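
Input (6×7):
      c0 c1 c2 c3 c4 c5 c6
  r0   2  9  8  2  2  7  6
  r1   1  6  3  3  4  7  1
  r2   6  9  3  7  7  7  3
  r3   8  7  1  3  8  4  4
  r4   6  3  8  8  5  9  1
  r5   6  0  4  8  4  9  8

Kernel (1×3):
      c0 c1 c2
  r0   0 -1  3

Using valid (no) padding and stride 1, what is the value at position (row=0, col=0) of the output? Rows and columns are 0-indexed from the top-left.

The receptive field on the input at this output position is [2 9 8]. Elementwise product with the kernel and sum: 9·-1 + 8·3.

15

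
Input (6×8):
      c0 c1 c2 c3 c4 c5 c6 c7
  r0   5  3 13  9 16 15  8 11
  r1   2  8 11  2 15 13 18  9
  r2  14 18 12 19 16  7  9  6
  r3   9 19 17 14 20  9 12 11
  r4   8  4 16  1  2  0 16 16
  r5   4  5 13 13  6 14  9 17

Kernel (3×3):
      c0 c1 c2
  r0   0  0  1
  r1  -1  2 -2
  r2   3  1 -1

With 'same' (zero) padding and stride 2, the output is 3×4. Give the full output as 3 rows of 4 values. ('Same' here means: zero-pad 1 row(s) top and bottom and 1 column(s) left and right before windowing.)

-2 38 1 27
-10 30 65 36
26 55 43 45

Output[0,0]: The receptive field on the zero-padded input at this output position is [0 0 0 / 0 5 3 / 0 2 8]. Elementwise product with the kernel and sum: 0·1 + 0·-1 + 5·2 + 3·-2 + 0·3 + 2·1 + 8·-1.
Output[0,1]: The receptive field on the zero-padded input at this output position is [0 0 0 / 3 13 9 / 8 11 2]. Elementwise product with the kernel and sum: 0·1 + 3·-1 + 13·2 + 9·-2 + 8·3 + 11·1 + 2·-1.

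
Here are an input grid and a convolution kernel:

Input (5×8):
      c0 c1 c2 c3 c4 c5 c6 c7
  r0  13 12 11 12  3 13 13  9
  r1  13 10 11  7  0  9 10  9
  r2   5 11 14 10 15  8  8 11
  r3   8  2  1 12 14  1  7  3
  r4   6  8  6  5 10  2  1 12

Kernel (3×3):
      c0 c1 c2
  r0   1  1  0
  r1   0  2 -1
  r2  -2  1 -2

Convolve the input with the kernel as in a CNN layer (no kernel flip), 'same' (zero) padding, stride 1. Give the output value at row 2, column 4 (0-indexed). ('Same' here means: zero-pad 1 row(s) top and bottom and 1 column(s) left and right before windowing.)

The receptive field on the zero-padded input at this output position is [7 0 9 / 10 15 8 / 12 14 1]. Elementwise product with the kernel and sum: 7·1 + 0·1 + 15·2 + 8·-1 + 12·-2 + 14·1 + 1·-2.

17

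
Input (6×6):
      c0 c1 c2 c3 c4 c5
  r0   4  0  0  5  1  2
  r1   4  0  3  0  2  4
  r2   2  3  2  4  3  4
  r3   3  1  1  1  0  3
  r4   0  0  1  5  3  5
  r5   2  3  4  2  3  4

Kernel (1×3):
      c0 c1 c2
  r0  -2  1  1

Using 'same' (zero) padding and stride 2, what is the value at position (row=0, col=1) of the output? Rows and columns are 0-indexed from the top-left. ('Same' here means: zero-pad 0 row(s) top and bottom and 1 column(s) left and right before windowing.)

The receptive field on the zero-padded input at this output position is [0 0 5]. Elementwise product with the kernel and sum: 0·-2 + 0·1 + 5·1.

5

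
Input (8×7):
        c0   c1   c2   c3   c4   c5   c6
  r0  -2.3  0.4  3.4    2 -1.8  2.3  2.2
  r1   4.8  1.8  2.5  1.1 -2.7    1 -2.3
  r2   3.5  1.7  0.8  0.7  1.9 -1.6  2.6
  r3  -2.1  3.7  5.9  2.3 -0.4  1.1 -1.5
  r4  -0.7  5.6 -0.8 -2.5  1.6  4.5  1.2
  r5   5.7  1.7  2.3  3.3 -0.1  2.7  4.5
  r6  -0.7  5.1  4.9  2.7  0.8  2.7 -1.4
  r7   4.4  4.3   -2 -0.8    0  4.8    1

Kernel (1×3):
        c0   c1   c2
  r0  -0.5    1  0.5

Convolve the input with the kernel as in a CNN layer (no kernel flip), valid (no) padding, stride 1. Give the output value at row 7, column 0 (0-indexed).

The receptive field on the input at this output position is [4.4 4.3 -2]. Elementwise product with the kernel and sum: 4.4·-0.5 + 4.3·1 + -2·0.5.

1.1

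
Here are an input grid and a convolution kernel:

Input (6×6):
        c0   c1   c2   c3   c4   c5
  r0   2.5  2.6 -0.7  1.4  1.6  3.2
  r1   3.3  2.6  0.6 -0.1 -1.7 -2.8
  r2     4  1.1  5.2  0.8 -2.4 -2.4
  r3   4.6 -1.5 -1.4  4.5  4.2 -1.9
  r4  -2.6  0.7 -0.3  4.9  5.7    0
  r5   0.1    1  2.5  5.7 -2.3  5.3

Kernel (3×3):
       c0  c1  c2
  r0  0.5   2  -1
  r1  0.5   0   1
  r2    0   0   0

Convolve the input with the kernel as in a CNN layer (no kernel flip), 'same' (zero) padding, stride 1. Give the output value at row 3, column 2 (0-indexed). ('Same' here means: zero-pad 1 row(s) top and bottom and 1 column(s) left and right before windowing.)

13.9

The receptive field on the zero-padded input at this output position is [1.1 5.2 0.8 / -1.5 -1.4 4.5 / 0.7 -0.3 4.9]. Elementwise product with the kernel and sum: 1.1·0.5 + 5.2·2 + 0.8·-1 + -1.5·0.5 + 4.5·1.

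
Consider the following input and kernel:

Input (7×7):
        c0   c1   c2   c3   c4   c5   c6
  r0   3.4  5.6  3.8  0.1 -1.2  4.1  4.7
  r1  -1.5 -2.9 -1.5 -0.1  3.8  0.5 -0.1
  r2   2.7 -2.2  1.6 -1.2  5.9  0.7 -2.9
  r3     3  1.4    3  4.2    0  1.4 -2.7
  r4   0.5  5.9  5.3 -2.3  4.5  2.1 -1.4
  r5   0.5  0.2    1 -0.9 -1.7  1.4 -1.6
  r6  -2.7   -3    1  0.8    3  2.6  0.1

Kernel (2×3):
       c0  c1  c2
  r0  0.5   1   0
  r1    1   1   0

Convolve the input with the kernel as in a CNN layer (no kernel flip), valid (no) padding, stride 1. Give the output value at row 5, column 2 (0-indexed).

1.4

The receptive field on the input at this output position is [1 -0.9 -1.7 / 1 0.8 3]. Elementwise product with the kernel and sum: 1·0.5 + -0.9·1 + 1·1 + 0.8·1.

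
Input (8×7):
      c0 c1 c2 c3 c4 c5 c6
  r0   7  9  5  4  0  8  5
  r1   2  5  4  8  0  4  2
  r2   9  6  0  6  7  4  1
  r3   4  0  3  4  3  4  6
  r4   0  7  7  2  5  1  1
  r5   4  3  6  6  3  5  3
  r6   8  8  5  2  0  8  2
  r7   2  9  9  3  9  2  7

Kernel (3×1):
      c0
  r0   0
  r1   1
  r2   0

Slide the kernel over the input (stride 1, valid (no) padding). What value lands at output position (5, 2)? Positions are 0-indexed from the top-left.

The receptive field on the input at this output position is [6 / 5 / 9]. Elementwise product with the kernel and sum: 5·1.

5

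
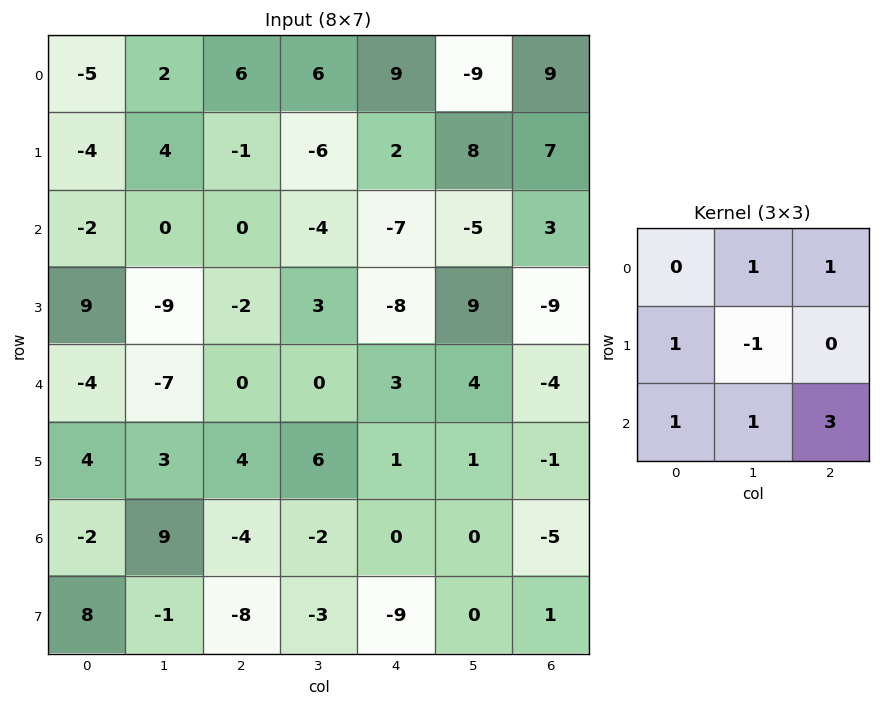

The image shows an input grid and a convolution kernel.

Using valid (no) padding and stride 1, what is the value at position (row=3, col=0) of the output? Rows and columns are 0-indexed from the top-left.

11

The receptive field on the input at this output position is [9 -9 -2 / -4 -7 0 / 4 3 4]. Elementwise product with the kernel and sum: -9·1 + -2·1 + -4·1 + -7·-1 + 4·1 + 3·1 + 4·3.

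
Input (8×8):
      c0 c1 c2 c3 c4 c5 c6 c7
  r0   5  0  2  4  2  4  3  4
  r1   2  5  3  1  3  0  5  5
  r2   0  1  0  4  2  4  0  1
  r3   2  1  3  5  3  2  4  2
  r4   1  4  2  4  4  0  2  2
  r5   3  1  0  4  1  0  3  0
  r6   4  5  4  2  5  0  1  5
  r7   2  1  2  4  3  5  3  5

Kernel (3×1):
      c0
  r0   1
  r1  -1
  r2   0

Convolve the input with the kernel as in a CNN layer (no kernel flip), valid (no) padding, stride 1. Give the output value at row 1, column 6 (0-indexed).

5

The receptive field on the input at this output position is [5 / 0 / 4]. Elementwise product with the kernel and sum: 5·1 + 0·-1.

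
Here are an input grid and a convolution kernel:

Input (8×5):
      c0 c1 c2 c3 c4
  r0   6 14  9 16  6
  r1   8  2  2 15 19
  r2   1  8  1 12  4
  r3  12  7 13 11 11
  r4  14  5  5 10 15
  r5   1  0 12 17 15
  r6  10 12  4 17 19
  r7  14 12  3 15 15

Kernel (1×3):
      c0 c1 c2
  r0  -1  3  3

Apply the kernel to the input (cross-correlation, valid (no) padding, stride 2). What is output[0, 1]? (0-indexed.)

The receptive field on the input at this output position is [9 16 6]. Elementwise product with the kernel and sum: 9·-1 + 16·3 + 6·3.

57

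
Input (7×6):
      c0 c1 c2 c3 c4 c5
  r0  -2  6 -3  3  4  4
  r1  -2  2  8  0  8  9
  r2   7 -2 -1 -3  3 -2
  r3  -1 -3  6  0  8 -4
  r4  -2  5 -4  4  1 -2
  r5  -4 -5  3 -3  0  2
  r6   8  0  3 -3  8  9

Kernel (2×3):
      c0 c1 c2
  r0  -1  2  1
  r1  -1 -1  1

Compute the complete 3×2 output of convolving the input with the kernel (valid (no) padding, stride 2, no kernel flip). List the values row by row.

Output[0,0]: The receptive field on the input at this output position is [-2 6 -3 / -2 2 8]. Elementwise product with the kernel and sum: -2·-1 + 6·2 + -3·1 + -2·-1 + 2·-1 + 8·1.

19 13
-2 0
20 13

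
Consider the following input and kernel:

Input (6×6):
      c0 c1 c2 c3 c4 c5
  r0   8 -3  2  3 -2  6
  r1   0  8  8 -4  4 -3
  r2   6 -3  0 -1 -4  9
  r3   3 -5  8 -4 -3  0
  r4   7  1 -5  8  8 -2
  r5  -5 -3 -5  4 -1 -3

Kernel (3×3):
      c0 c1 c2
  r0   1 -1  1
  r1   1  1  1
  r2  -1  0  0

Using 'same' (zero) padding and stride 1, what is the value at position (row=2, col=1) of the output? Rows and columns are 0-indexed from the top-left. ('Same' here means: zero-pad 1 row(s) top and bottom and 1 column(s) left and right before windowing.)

0

The receptive field on the zero-padded input at this output position is [0 8 8 / 6 -3 0 / 3 -5 8]. Elementwise product with the kernel and sum: 0·1 + 8·-1 + 8·1 + 6·1 + -3·1 + 0·1 + 3·-1.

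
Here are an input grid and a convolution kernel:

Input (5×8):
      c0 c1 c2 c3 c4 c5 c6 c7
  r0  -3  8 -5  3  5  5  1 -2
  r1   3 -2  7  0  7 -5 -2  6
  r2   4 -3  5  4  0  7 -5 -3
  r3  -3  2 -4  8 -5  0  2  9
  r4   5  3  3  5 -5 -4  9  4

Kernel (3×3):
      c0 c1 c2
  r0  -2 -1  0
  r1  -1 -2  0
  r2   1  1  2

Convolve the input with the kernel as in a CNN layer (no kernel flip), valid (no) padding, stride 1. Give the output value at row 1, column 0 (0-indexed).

-11

The receptive field on the input at this output position is [3 -2 7 / 4 -3 5 / -3 2 -4]. Elementwise product with the kernel and sum: 3·-2 + -2·-1 + 4·-1 + -3·-2 + -3·1 + 2·1 + -4·2.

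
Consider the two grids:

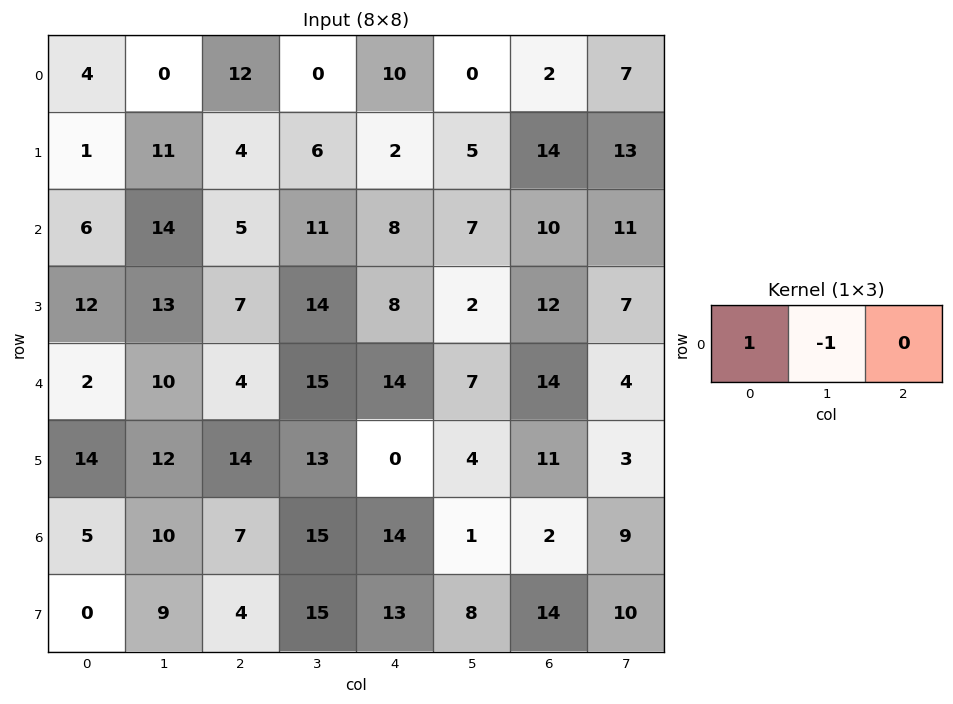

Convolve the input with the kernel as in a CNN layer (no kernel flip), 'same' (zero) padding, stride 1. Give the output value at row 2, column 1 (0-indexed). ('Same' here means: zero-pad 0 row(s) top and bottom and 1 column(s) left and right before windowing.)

-8

The receptive field on the zero-padded input at this output position is [6 14 5]. Elementwise product with the kernel and sum: 6·1 + 14·-1.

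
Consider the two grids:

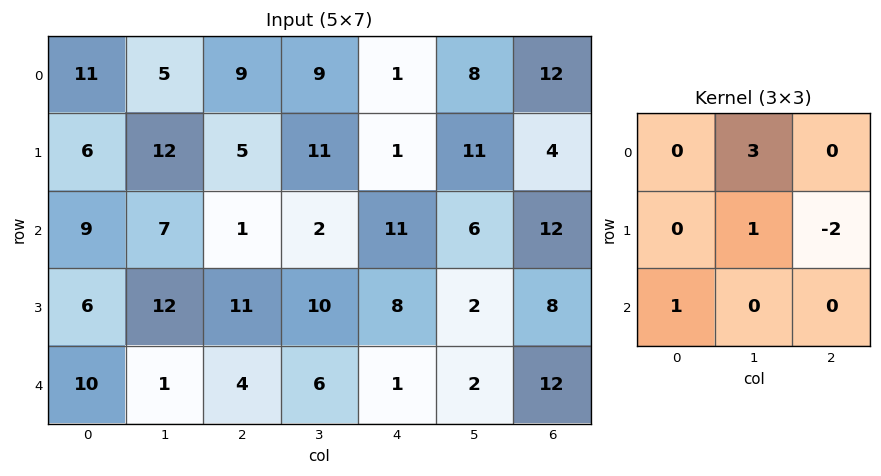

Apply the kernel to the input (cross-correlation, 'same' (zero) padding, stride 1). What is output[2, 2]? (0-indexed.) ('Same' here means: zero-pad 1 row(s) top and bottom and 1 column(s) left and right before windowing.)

24

The receptive field on the zero-padded input at this output position is [12 5 11 / 7 1 2 / 12 11 10]. Elementwise product with the kernel and sum: 5·3 + 1·1 + 2·-2 + 12·1.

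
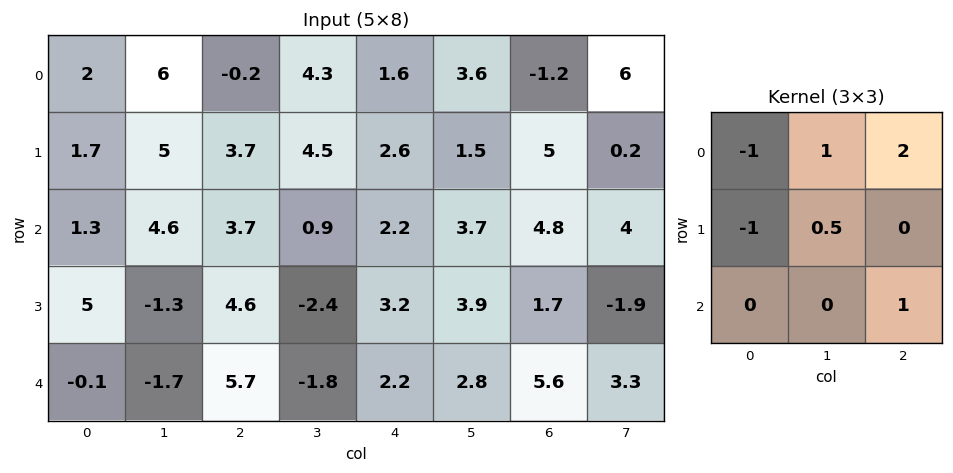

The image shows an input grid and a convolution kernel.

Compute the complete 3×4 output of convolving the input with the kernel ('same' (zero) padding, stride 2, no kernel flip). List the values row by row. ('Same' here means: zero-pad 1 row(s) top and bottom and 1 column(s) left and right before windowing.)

Output[0,0]: The receptive field on the zero-padded input at this output position is [0 0 0 / 0 2 6 / 0 1.7 5]. Elementwise product with the kernel and sum: 0·-1 + 0·1 + 0·2 + 0·-1 + 2·0.5 + 5·1.

6 -1.6 -2 -4
11.05 2.55 5.2 0.7
2.35 5.65 16.3 -6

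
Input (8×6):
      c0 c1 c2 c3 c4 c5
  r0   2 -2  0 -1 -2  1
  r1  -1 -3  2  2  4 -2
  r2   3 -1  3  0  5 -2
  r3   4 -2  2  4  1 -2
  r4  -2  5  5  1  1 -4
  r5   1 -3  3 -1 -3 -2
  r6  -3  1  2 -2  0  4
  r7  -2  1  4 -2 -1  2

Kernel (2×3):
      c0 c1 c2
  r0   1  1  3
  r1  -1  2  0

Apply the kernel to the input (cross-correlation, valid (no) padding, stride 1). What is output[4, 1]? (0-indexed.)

22

The receptive field on the input at this output position is [5 5 1 / -3 3 -1]. Elementwise product with the kernel and sum: 5·1 + 5·1 + 1·3 + -3·-1 + 3·2.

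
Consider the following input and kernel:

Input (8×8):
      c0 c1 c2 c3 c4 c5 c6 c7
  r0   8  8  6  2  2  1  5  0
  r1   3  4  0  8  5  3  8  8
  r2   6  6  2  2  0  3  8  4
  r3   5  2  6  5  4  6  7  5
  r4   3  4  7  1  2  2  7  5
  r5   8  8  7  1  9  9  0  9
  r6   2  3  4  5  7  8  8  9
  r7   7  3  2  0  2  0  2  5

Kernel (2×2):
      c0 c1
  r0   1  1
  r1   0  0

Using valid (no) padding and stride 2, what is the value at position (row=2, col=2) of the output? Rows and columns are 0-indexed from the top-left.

The receptive field on the input at this output position is [2 2 / 9 9]. Elementwise product with the kernel and sum: 2·1 + 2·1.

4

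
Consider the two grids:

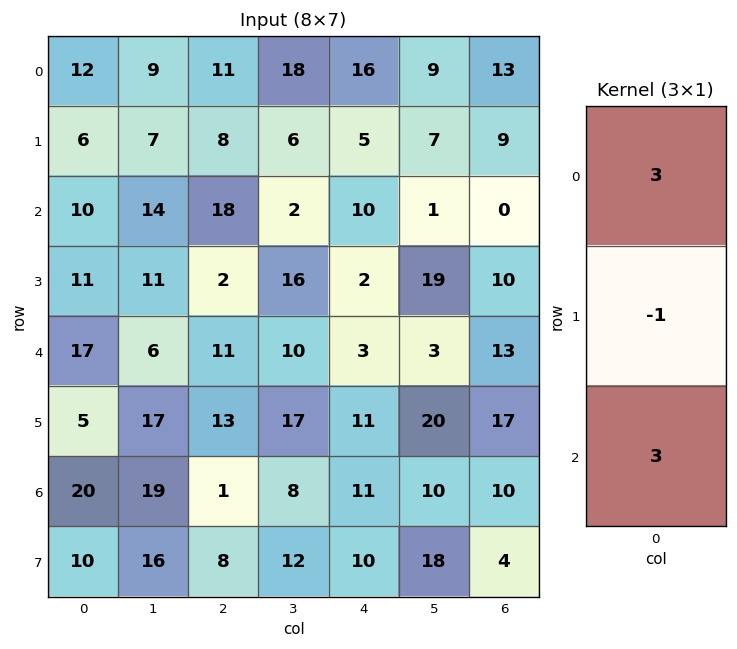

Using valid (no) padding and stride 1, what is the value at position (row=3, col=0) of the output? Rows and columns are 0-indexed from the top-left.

31

The receptive field on the input at this output position is [11 / 17 / 5]. Elementwise product with the kernel and sum: 11·3 + 17·-1 + 5·3.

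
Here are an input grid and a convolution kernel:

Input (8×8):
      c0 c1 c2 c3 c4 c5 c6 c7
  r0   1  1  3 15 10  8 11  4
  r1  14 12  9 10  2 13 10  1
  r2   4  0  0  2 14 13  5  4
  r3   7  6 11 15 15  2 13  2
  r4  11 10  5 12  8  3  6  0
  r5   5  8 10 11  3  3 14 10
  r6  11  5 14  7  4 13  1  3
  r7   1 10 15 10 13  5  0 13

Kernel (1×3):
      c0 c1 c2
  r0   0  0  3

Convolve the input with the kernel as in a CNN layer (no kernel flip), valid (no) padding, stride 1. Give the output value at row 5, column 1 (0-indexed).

The receptive field on the input at this output position is [8 10 11]. Elementwise product with the kernel and sum: 11·3.

33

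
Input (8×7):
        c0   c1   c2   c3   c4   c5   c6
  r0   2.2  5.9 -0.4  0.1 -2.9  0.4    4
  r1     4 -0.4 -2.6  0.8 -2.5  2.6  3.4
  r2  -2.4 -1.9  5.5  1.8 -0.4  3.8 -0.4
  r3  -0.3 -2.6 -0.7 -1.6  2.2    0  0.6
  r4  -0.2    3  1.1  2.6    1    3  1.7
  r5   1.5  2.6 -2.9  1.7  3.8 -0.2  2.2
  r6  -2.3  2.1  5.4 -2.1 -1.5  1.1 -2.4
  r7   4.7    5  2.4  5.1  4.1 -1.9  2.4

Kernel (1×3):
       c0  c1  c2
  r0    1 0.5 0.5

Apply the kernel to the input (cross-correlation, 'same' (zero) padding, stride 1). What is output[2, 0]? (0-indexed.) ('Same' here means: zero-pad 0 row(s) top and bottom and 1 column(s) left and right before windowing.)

The receptive field on the zero-padded input at this output position is [0 -2.4 -1.9]. Elementwise product with the kernel and sum: 0·1 + -2.4·0.5 + -1.9·0.5.

-2.15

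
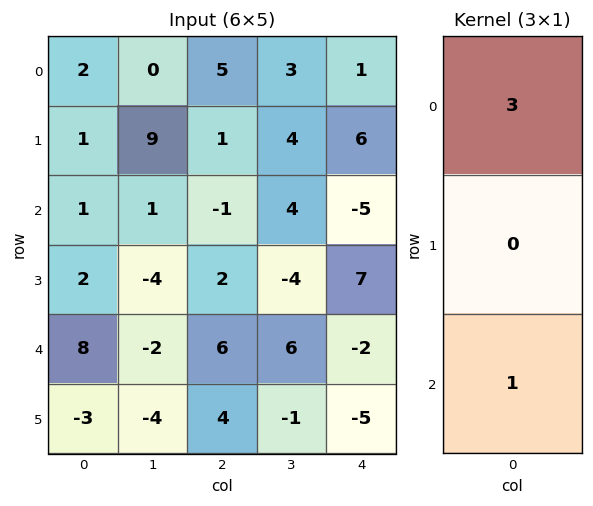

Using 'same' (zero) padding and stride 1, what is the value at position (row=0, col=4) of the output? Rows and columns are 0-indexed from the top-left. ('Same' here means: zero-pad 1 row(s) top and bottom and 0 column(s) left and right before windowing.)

6

The receptive field on the zero-padded input at this output position is [0 / 1 / 6]. Elementwise product with the kernel and sum: 0·3 + 6·1.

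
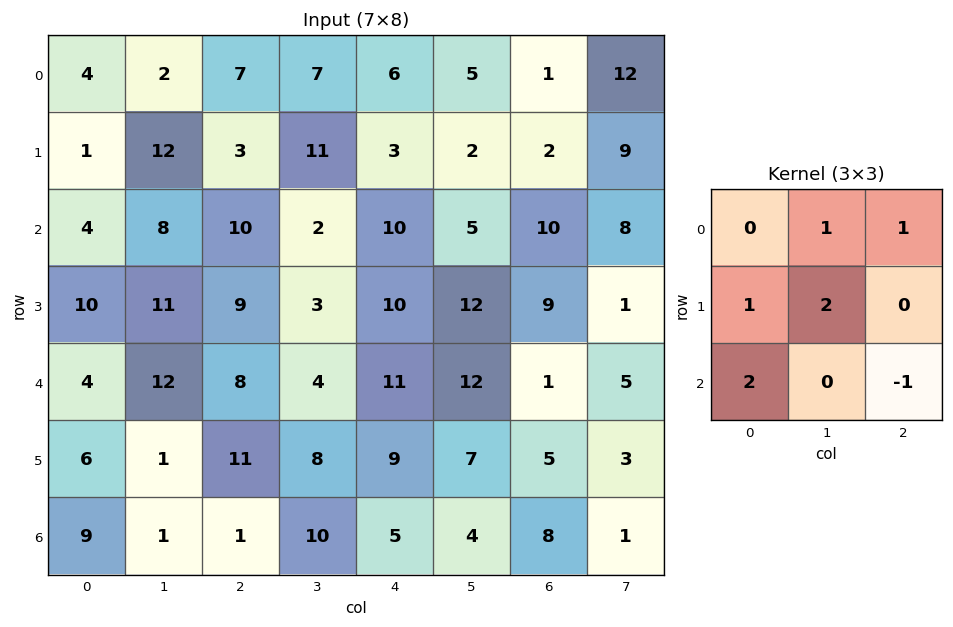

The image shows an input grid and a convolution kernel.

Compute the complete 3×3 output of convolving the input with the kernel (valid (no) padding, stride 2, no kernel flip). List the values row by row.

Output[0,0]: The receptive field on the input at this output position is [4 2 7 / 1 12 3 / 4 8 10]. Elementwise product with the kernel and sum: 2·1 + 7·1 + 1·1 + 12·2 + 4·2 + 10·-1.
Output[0,1]: The receptive field on the input at this output position is [7 7 6 / 3 11 3 / 10 2 10]. Elementwise product with the kernel and sum: 7·1 + 6·1 + 3·1 + 11·2 + 10·2 + 10·-1.

32 48 23
50 32 70
45 39 38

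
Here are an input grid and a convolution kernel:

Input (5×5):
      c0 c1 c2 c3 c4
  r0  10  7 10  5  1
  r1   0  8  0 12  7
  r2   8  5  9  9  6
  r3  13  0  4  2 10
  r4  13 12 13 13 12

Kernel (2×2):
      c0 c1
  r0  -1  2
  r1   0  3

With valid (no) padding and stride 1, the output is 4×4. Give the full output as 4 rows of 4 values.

28 13 36 18
31 19 51 20
2 25 15 33
23 47 39 54

Output[0,0]: The receptive field on the input at this output position is [10 7 / 0 8]. Elementwise product with the kernel and sum: 10·-1 + 7·2 + 8·3.
Output[0,1]: The receptive field on the input at this output position is [7 10 / 8 0]. Elementwise product with the kernel and sum: 7·-1 + 10·2 + 0·3.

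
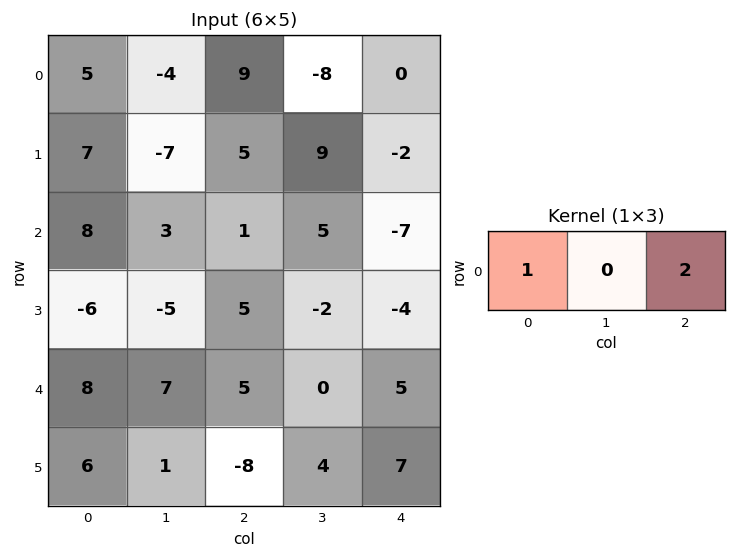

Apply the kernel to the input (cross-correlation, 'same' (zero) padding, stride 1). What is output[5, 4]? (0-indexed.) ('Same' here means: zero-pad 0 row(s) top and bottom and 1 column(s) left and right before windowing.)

The receptive field on the zero-padded input at this output position is [4 7 0]. Elementwise product with the kernel and sum: 4·1 + 0·2.

4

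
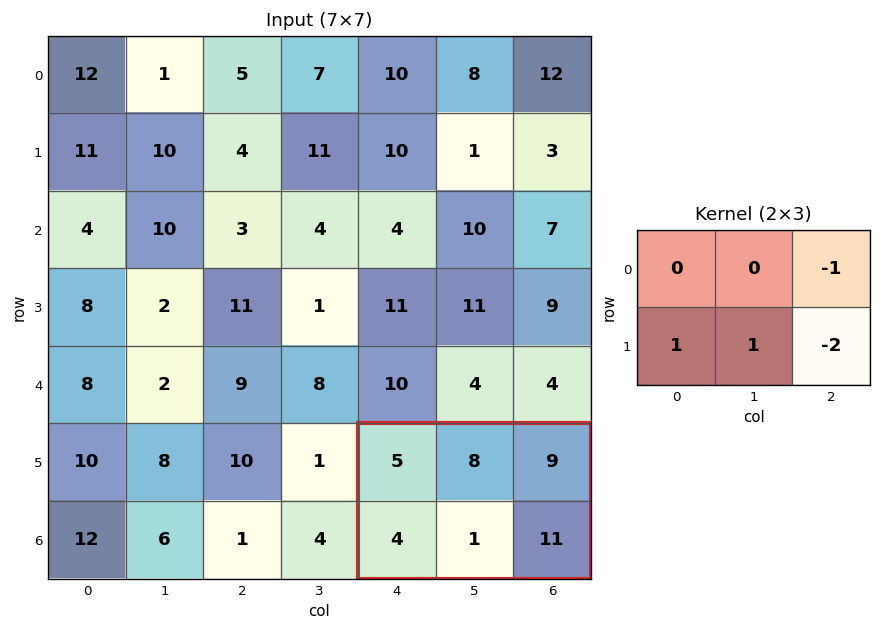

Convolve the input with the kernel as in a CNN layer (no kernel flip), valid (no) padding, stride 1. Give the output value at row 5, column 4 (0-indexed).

-26

The receptive field on the input at this output position is [5 8 9 / 4 1 11]. Elementwise product with the kernel and sum: 9·-1 + 4·1 + 1·1 + 11·-2.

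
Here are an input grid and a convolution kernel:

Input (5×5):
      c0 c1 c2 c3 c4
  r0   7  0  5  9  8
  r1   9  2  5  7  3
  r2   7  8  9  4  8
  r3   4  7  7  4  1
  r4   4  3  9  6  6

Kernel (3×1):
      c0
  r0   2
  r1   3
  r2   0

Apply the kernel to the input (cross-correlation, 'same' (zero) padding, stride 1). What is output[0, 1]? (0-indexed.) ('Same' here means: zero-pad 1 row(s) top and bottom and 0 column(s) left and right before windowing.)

0

The receptive field on the zero-padded input at this output position is [0 / 0 / 2]. Elementwise product with the kernel and sum: 0·2 + 0·3.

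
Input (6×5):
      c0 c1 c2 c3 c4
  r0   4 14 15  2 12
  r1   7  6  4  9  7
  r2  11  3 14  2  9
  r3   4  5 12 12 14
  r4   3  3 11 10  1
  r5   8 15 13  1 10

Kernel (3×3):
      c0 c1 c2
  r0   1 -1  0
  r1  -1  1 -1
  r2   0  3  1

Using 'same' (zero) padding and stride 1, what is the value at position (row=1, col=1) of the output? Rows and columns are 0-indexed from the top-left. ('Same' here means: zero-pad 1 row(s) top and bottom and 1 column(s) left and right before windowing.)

8

The receptive field on the zero-padded input at this output position is [4 14 15 / 7 6 4 / 11 3 14]. Elementwise product with the kernel and sum: 4·1 + 14·-1 + 7·-1 + 6·1 + 4·-1 + 3·3 + 14·1.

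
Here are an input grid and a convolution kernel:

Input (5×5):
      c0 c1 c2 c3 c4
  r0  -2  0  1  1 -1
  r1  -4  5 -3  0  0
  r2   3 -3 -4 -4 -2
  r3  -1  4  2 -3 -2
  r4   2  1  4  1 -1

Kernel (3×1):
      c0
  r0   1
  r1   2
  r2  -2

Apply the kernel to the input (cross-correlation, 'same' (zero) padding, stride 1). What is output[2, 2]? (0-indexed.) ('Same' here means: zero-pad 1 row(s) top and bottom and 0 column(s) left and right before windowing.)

The receptive field on the zero-padded input at this output position is [-3 / -4 / 2]. Elementwise product with the kernel and sum: -3·1 + -4·2 + 2·-2.

-15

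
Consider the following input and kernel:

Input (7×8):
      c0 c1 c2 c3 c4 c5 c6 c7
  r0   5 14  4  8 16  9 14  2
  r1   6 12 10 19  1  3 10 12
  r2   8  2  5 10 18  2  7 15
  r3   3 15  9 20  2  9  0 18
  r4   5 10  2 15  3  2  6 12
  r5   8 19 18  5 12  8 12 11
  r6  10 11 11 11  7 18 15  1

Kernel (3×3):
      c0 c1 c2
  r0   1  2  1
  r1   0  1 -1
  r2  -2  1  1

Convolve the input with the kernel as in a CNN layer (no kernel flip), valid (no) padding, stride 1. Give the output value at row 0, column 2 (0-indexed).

The receptive field on the input at this output position is [4 8 16 / 10 19 1 / 5 10 18]. Elementwise product with the kernel and sum: 4·1 + 8·2 + 16·1 + 19·1 + 1·-1 + 5·-2 + 10·1 + 18·1.

72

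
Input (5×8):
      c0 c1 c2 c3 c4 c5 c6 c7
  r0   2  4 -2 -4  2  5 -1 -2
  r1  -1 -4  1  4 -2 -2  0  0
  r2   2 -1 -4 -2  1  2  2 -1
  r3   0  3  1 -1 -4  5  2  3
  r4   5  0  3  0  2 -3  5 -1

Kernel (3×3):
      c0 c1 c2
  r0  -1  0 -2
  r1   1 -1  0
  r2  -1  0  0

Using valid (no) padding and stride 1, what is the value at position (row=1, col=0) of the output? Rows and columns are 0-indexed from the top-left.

The receptive field on the input at this output position is [-1 -4 1 / 2 -1 -4 / 0 3 1]. Elementwise product with the kernel and sum: -1·-1 + 1·-2 + 2·1 + -1·-1 + 0·-1.

2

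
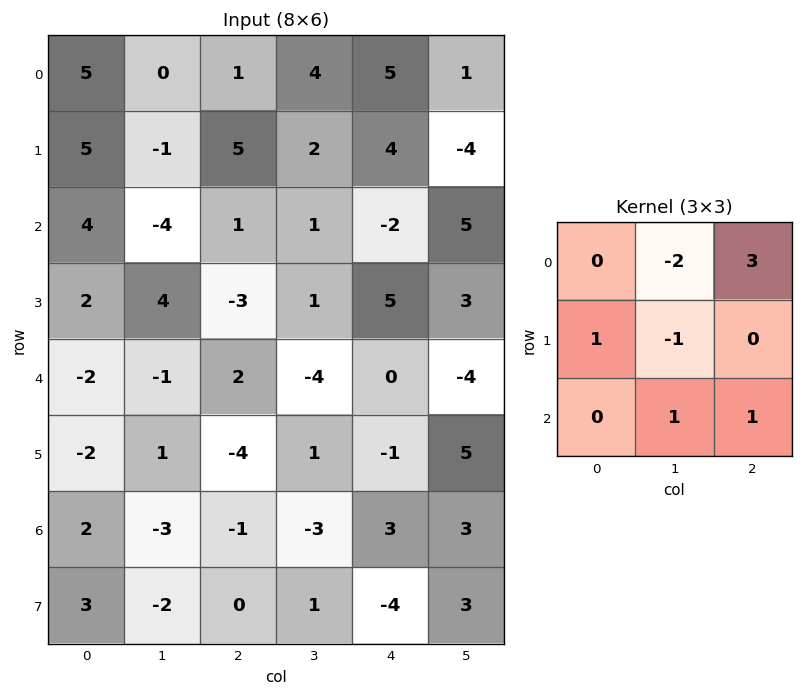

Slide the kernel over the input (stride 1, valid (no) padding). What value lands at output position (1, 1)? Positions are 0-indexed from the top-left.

-11

The receptive field on the input at this output position is [-1 5 2 / -4 1 1 / 4 -3 1]. Elementwise product with the kernel and sum: 5·-2 + 2·3 + -4·1 + 1·-1 + -3·1 + 1·1.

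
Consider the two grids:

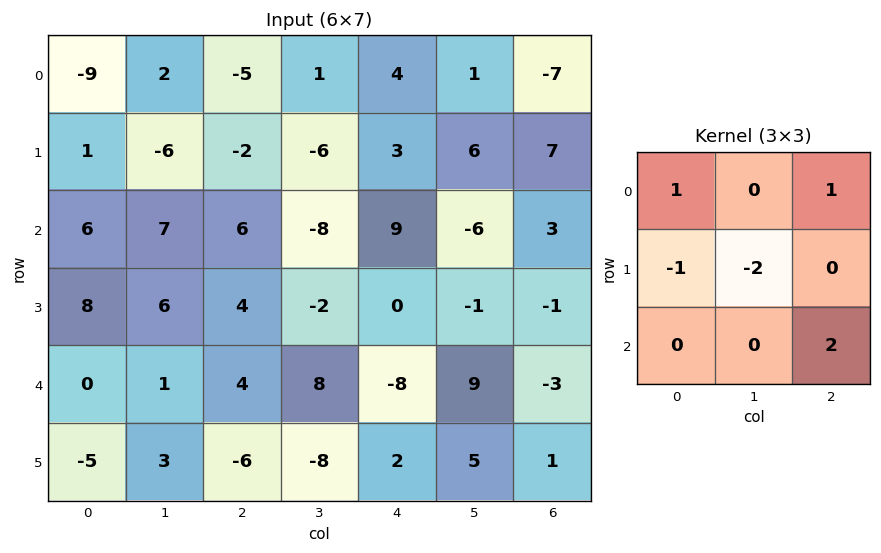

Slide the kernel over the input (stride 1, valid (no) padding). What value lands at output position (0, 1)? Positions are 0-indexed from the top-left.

The receptive field on the input at this output position is [2 -5 1 / -6 -2 -6 / 7 6 -8]. Elementwise product with the kernel and sum: 2·1 + 1·1 + -6·-1 + -2·-2 + -8·2.

-3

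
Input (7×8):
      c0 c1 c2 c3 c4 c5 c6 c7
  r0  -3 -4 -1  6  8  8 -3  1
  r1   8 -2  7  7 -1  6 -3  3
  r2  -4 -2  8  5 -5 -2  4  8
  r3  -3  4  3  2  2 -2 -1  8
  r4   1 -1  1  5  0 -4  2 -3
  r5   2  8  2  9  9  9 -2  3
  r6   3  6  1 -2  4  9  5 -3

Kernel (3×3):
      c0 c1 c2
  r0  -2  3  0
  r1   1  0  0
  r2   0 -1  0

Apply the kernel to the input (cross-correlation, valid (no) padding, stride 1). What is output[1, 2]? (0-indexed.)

The receptive field on the input at this output position is [7 7 -1 / 8 5 -5 / 3 2 2]. Elementwise product with the kernel and sum: 7·-2 + 7·3 + 8·1 + 2·-1.

13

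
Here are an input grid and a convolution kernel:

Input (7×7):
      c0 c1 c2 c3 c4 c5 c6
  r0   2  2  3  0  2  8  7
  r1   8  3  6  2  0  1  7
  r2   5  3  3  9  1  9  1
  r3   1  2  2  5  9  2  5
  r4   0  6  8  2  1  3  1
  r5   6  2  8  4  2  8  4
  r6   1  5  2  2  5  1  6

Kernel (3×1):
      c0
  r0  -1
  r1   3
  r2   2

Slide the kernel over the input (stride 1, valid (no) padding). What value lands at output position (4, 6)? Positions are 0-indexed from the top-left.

23

The receptive field on the input at this output position is [1 / 4 / 6]. Elementwise product with the kernel and sum: 1·-1 + 4·3 + 6·2.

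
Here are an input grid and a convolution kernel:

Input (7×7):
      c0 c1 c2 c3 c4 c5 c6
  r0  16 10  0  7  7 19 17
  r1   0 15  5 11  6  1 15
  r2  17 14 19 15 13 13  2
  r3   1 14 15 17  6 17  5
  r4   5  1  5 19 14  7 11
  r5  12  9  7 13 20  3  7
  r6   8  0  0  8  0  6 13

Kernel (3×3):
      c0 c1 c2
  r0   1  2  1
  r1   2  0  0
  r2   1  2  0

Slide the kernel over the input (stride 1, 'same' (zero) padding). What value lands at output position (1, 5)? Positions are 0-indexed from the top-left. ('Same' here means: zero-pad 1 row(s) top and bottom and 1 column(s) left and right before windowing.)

The receptive field on the zero-padded input at this output position is [7 19 17 / 6 1 15 / 13 13 2]. Elementwise product with the kernel and sum: 7·1 + 19·2 + 17·1 + 6·2 + 13·1 + 13·2.

113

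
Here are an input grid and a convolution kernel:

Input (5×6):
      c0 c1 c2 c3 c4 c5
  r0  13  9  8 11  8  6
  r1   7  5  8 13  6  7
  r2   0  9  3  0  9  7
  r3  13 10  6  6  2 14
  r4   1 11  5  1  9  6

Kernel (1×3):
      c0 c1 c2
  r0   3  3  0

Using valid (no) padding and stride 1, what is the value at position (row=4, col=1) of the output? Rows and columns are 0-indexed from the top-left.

48

The receptive field on the input at this output position is [11 5 1]. Elementwise product with the kernel and sum: 11·3 + 5·3.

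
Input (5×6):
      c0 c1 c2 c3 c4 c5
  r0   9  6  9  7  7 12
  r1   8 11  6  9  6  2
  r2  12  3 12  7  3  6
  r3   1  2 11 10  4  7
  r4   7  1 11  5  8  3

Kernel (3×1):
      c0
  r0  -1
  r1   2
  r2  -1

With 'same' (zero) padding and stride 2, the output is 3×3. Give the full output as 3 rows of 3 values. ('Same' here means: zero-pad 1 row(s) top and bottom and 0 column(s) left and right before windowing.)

10 12 8
15 7 -4
13 11 12

Output[0,0]: The receptive field on the zero-padded input at this output position is [0 / 9 / 8]. Elementwise product with the kernel and sum: 0·-1 + 9·2 + 8·-1.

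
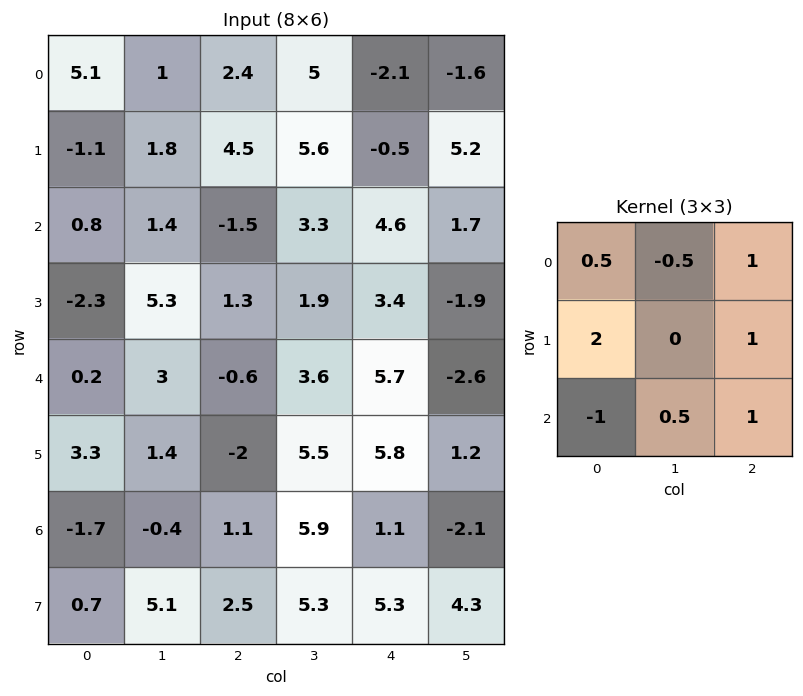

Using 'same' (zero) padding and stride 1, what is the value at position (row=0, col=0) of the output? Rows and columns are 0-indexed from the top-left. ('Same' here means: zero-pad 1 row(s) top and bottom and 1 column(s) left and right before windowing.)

The receptive field on the zero-padded input at this output position is [0 0 0 / 0 5.1 1 / 0 -1.1 1.8]. Elementwise product with the kernel and sum: 0·0.5 + 0·-0.5 + 0·1 + 0·2 + 1·1 + 0·-1 + -1.1·0.5 + 1.8·1.

2.25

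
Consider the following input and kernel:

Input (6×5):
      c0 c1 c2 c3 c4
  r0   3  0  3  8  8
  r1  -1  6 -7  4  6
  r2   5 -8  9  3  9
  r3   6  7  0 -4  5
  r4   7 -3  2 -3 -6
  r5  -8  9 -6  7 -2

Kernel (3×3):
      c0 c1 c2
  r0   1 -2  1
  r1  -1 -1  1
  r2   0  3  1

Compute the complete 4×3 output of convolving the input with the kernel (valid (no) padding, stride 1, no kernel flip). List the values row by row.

-21 37 22
13 22 -19
10 -31 6
11 -10 27

Output[0,0]: The receptive field on the input at this output position is [3 0 3 / -1 6 -7 / 5 -8 9]. Elementwise product with the kernel and sum: 3·1 + 0·-2 + 3·1 + -1·-1 + 6·-1 + -7·1 + -8·3 + 9·1.
Output[0,1]: The receptive field on the input at this output position is [0 3 8 / 6 -7 4 / -8 9 3]. Elementwise product with the kernel and sum: 0·1 + 3·-2 + 8·1 + 6·-1 + -7·-1 + 4·1 + 9·3 + 3·1.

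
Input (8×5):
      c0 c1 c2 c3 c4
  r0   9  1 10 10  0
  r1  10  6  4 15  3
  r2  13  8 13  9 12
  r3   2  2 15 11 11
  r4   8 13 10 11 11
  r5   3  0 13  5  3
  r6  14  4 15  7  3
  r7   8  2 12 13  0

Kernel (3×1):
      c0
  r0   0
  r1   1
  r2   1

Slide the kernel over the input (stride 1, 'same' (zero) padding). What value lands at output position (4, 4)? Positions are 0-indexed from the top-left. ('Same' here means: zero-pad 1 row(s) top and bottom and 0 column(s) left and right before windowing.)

14

The receptive field on the zero-padded input at this output position is [11 / 11 / 3]. Elementwise product with the kernel and sum: 11·1 + 3·1.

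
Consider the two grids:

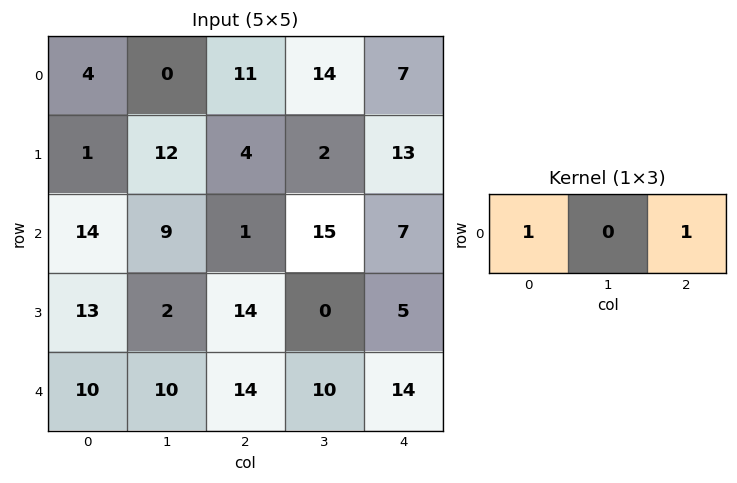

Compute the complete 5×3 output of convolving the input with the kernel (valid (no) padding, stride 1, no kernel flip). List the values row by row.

15 14 18
5 14 17
15 24 8
27 2 19
24 20 28

Output[0,0]: The receptive field on the input at this output position is [4 0 11]. Elementwise product with the kernel and sum: 4·1 + 11·1.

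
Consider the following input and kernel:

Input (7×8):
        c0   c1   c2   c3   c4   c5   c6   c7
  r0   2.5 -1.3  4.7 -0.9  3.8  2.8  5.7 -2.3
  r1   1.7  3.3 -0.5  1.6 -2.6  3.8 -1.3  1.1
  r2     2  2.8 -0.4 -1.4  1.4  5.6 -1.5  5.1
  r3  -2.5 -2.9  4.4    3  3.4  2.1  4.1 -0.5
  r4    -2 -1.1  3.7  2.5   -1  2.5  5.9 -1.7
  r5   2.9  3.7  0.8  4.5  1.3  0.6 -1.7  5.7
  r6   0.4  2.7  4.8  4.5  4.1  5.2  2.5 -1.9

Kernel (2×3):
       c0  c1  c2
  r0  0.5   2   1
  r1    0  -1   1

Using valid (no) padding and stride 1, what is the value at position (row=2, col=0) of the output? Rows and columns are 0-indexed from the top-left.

13.5

The receptive field on the input at this output position is [2 2.8 -0.4 / -2.5 -2.9 4.4]. Elementwise product with the kernel and sum: 2·0.5 + 2.8·2 + -0.4·1 + -2.9·-1 + 4.4·1.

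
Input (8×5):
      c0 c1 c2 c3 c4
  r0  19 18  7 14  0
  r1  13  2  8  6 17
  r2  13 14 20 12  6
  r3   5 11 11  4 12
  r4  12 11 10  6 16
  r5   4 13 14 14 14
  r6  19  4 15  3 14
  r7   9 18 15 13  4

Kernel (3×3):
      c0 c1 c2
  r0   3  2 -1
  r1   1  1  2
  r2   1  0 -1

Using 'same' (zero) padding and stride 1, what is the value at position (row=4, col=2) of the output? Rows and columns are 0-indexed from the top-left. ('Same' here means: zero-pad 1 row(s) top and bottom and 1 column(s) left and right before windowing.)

83

The receptive field on the zero-padded input at this output position is [11 11 4 / 11 10 6 / 13 14 14]. Elementwise product with the kernel and sum: 11·3 + 11·2 + 4·-1 + 11·1 + 10·1 + 6·2 + 13·1 + 14·-1.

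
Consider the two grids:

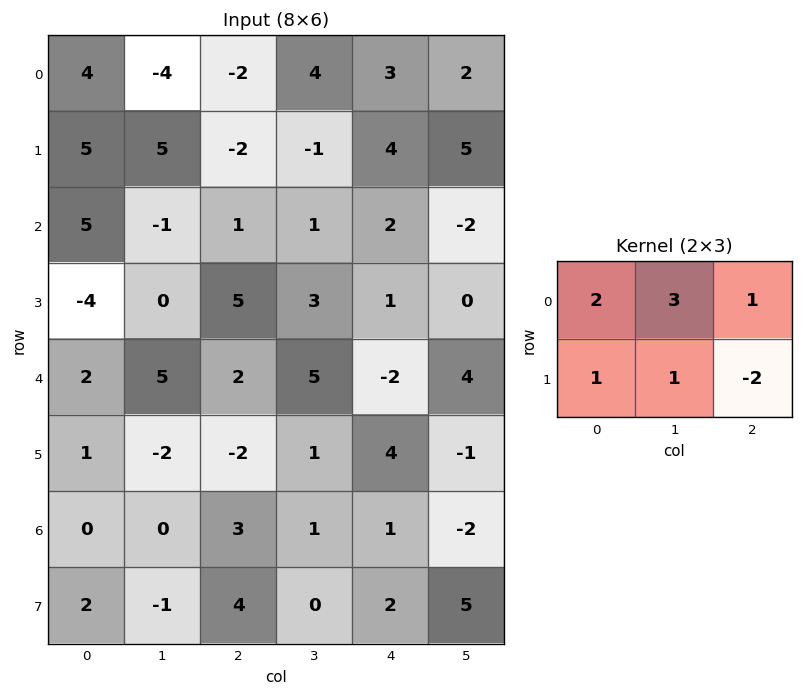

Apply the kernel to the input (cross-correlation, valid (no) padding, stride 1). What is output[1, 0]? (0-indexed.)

25

The receptive field on the input at this output position is [5 5 -2 / 5 -1 1]. Elementwise product with the kernel and sum: 5·2 + 5·3 + -2·1 + 5·1 + -1·1 + 1·-2.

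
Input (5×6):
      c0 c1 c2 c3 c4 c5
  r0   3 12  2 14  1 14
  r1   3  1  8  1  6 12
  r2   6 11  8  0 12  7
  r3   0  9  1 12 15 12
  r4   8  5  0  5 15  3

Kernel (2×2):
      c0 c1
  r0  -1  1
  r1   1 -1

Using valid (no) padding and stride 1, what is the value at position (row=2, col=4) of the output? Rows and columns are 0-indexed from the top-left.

The receptive field on the input at this output position is [12 7 / 15 12]. Elementwise product with the kernel and sum: 12·-1 + 7·1 + 15·1 + 12·-1.

-2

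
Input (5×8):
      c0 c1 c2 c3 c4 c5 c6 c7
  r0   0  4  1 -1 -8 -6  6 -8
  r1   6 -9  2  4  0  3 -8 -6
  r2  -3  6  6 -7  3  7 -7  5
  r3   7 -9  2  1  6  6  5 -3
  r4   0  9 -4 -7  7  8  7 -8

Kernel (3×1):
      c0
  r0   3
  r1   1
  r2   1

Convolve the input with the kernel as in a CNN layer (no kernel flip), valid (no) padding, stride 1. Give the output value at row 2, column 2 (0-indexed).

16

The receptive field on the input at this output position is [6 / 2 / -4]. Elementwise product with the kernel and sum: 6·3 + 2·1 + -4·1.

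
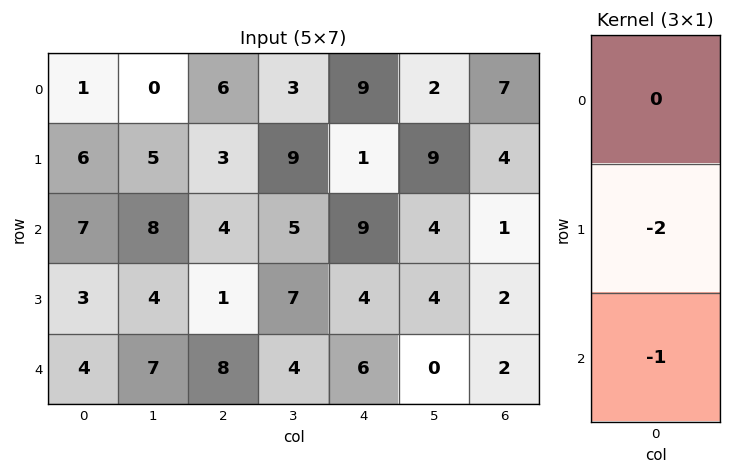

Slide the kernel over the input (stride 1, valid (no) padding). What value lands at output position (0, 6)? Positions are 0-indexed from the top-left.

-9

The receptive field on the input at this output position is [7 / 4 / 1]. Elementwise product with the kernel and sum: 4·-2 + 1·-1.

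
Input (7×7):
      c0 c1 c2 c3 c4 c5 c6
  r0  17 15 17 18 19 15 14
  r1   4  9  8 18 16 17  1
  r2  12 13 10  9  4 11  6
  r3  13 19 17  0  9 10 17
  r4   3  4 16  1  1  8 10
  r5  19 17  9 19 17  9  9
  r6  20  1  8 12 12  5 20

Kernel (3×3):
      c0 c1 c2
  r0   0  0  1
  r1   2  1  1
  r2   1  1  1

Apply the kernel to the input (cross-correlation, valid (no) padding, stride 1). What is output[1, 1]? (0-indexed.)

The receptive field on the input at this output position is [9 8 18 / 13 10 9 / 19 17 0]. Elementwise product with the kernel and sum: 18·1 + 13·2 + 10·1 + 9·1 + 19·1 + 17·1 + 0·1.

99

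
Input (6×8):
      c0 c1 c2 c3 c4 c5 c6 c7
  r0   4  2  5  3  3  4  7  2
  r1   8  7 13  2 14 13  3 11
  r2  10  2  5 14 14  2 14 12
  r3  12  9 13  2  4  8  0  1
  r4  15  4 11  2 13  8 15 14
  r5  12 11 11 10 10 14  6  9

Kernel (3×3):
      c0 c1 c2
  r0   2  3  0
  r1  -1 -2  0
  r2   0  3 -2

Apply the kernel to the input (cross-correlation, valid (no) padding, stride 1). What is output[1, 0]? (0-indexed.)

24

The receptive field on the input at this output position is [8 7 13 / 10 2 5 / 12 9 13]. Elementwise product with the kernel and sum: 8·2 + 7·3 + 10·-1 + 2·-2 + 9·3 + 13·-2.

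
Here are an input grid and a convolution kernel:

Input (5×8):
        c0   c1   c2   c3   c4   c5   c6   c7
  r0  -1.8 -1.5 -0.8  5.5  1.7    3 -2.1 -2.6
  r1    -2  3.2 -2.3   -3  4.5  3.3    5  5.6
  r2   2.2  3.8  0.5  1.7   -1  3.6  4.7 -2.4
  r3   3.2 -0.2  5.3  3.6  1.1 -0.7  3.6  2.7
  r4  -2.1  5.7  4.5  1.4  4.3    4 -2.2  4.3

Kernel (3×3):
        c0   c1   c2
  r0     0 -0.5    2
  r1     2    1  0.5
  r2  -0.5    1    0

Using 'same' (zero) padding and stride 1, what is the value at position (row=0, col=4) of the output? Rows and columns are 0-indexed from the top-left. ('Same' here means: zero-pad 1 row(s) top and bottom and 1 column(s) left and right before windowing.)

20.2

The receptive field on the zero-padded input at this output position is [0 0 0 / 5.5 1.7 3 / -3 4.5 3.3]. Elementwise product with the kernel and sum: 0·-0.5 + 0·2 + 5.5·2 + 1.7·1 + 3·0.5 + -3·-0.5 + 4.5·1.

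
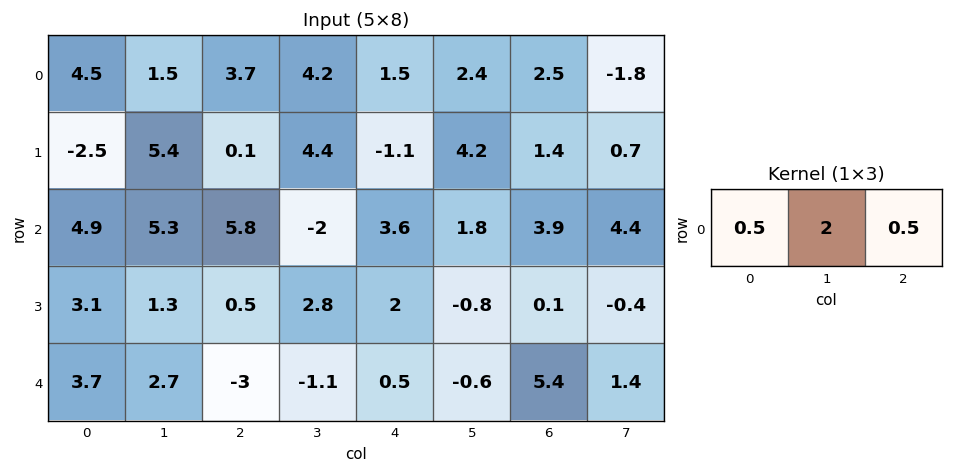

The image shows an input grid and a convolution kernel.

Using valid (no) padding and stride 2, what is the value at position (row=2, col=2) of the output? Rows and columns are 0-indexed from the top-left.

1.75

The receptive field on the input at this output position is [0.5 -0.6 5.4]. Elementwise product with the kernel and sum: 0.5·0.5 + -0.6·2 + 5.4·0.5.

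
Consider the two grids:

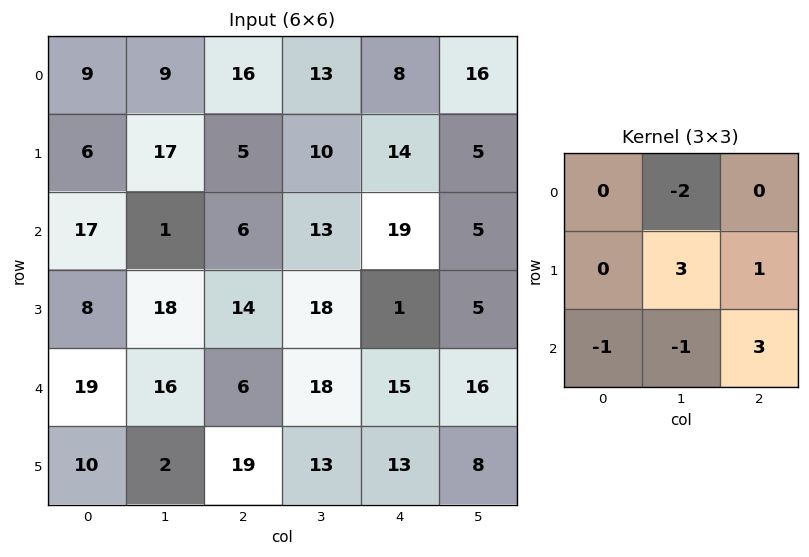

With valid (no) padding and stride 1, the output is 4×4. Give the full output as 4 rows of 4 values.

38 25 56 14
-9 43 9 30
49 80 50 -15
63 26 40 57

Output[0,0]: The receptive field on the input at this output position is [9 9 16 / 6 17 5 / 17 1 6]. Elementwise product with the kernel and sum: 9·-2 + 17·3 + 5·1 + 17·-1 + 1·-1 + 6·3.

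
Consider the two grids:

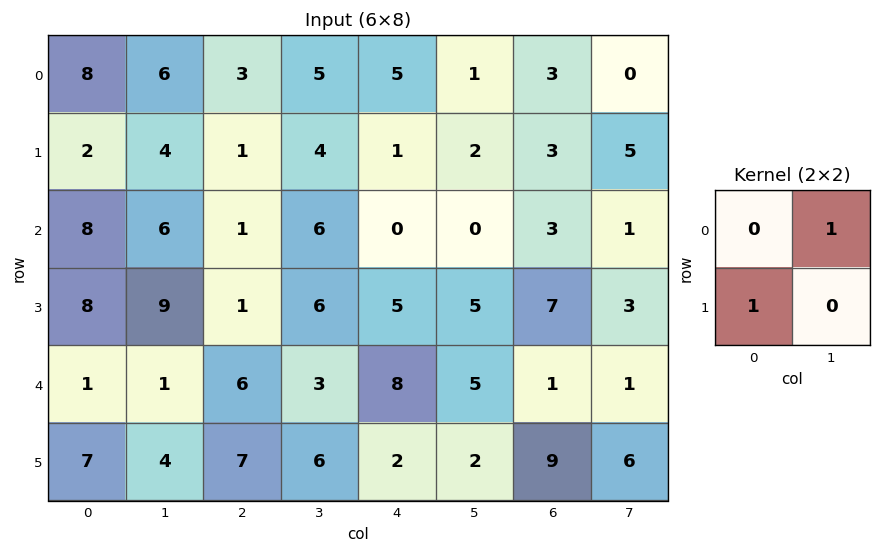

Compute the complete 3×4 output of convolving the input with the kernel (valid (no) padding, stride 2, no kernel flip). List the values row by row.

Output[0,0]: The receptive field on the input at this output position is [8 6 / 2 4]. Elementwise product with the kernel and sum: 6·1 + 2·1.
Output[0,1]: The receptive field on the input at this output position is [3 5 / 1 4]. Elementwise product with the kernel and sum: 5·1 + 1·1.

8 6 2 3
14 7 5 8
8 10 7 10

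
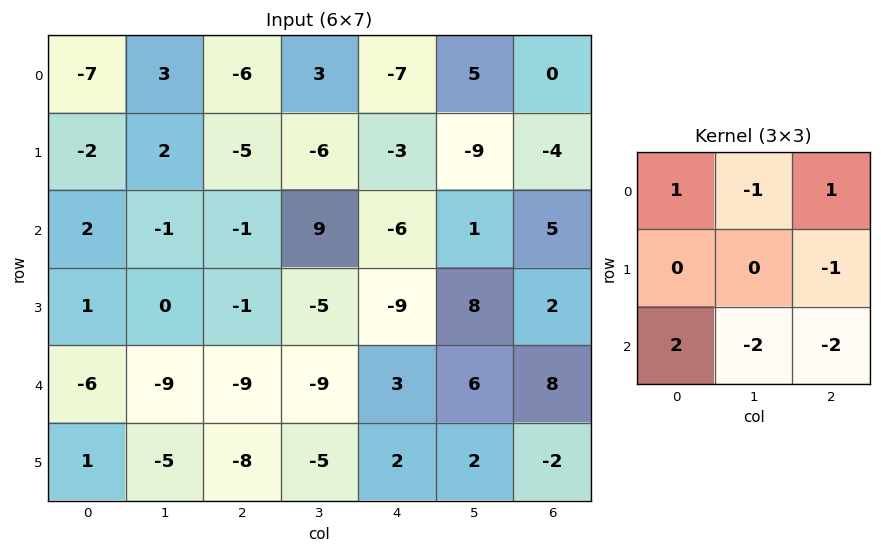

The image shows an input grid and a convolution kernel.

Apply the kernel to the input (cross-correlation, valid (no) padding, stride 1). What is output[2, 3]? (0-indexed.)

-28

The receptive field on the input at this output position is [9 -6 1 / -5 -9 8 / -9 3 6]. Elementwise product with the kernel and sum: 9·1 + -6·-1 + 1·1 + 8·-1 + -9·2 + 3·-2 + 6·-2.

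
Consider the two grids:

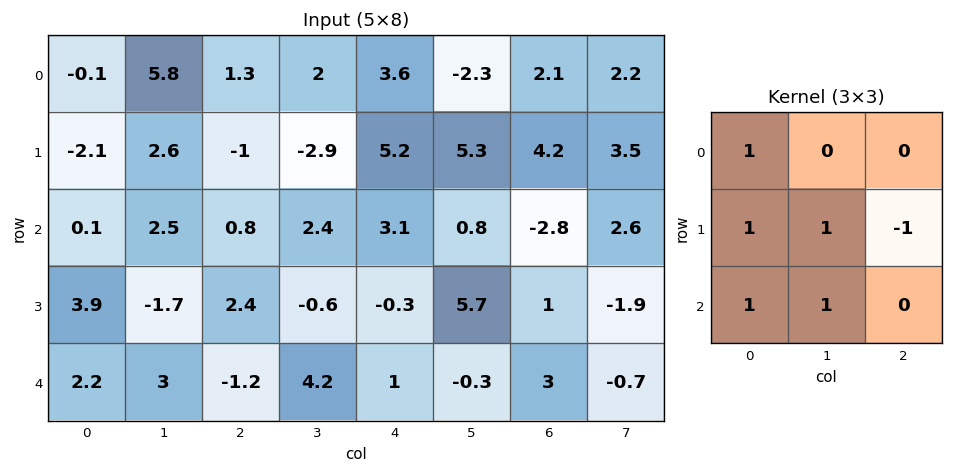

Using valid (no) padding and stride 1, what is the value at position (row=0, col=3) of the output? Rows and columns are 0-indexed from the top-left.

4.5

The receptive field on the input at this output position is [2 3.6 -2.3 / -2.9 5.2 5.3 / 2.4 3.1 0.8]. Elementwise product with the kernel and sum: 2·1 + -2.9·1 + 5.2·1 + 5.3·-1 + 2.4·1 + 3.1·1.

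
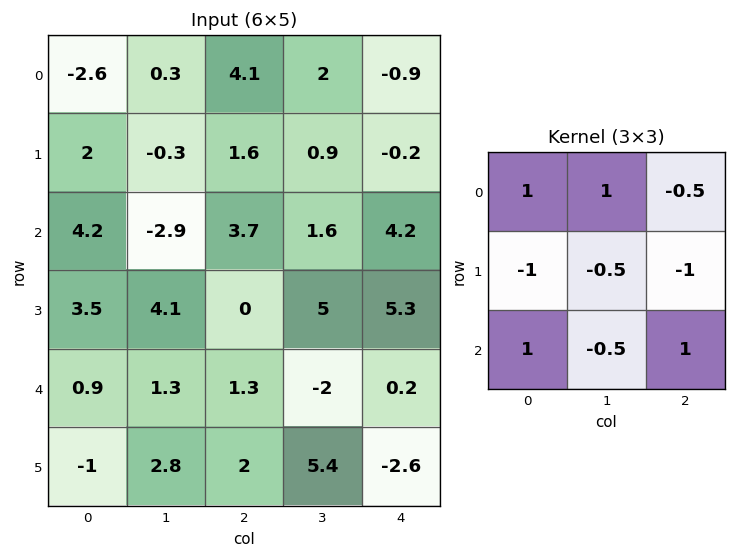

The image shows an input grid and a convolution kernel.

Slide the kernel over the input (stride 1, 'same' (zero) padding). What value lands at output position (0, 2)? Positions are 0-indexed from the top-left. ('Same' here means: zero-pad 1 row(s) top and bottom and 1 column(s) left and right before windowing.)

-4.55

The receptive field on the zero-padded input at this output position is [0 0 0 / 0.3 4.1 2 / -0.3 1.6 0.9]. Elementwise product with the kernel and sum: 0·1 + 0·1 + 0·-0.5 + 0.3·-1 + 4.1·-0.5 + 2·-1 + -0.3·1 + 1.6·-0.5 + 0.9·1.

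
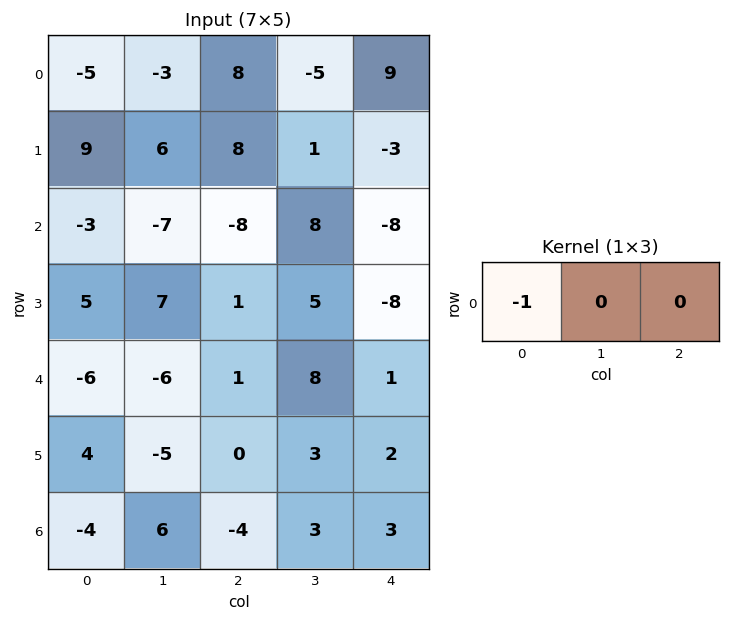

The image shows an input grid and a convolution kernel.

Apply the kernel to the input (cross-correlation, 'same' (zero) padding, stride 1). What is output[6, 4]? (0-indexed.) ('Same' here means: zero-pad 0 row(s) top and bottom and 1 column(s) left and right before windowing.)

The receptive field on the zero-padded input at this output position is [3 3 0]. Elementwise product with the kernel and sum: 3·-1.

-3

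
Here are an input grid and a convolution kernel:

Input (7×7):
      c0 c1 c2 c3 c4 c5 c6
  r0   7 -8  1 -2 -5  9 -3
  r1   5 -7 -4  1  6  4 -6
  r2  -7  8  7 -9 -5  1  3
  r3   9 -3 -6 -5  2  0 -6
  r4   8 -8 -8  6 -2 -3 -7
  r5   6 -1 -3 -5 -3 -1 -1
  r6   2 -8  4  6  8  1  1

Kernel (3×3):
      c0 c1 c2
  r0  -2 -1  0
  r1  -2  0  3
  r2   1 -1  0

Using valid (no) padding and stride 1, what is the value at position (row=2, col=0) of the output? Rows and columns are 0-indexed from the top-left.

The receptive field on the input at this output position is [-7 8 7 / 9 -3 -6 / 8 -8 -8]. Elementwise product with the kernel and sum: -7·-2 + 8·-1 + 9·-2 + -6·3 + 8·1 + -8·-1.

-14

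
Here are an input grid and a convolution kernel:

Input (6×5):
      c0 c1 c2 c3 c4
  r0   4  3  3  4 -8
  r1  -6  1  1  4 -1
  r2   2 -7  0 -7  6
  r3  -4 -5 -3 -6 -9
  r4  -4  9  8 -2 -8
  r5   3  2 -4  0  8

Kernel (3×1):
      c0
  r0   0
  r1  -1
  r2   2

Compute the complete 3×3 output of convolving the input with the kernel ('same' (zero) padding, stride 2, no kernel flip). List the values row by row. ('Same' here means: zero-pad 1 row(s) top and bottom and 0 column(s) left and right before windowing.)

-16 -1 6
-10 -6 -24
10 -16 24

Output[0,0]: The receptive field on the zero-padded input at this output position is [0 / 4 / -6]. Elementwise product with the kernel and sum: 4·-1 + -6·2.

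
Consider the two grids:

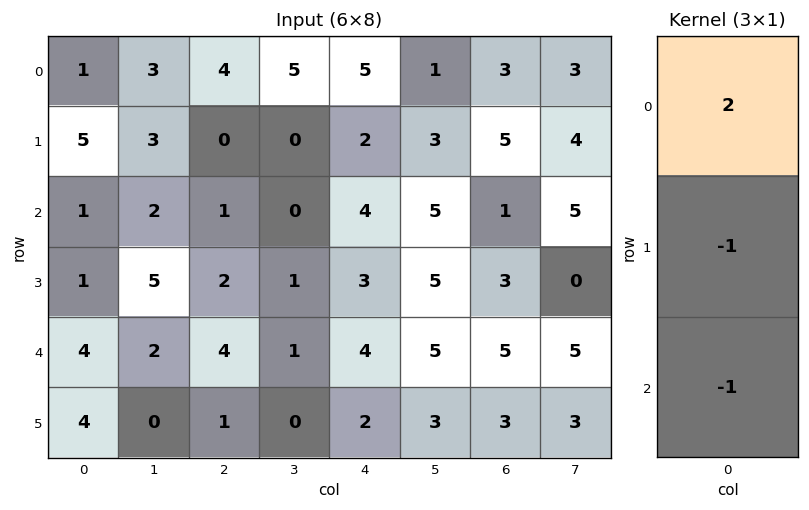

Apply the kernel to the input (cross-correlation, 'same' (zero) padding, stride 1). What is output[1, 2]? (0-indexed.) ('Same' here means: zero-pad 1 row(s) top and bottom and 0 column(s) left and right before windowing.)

The receptive field on the zero-padded input at this output position is [4 / 0 / 1]. Elementwise product with the kernel and sum: 4·2 + 0·-1 + 1·-1.

7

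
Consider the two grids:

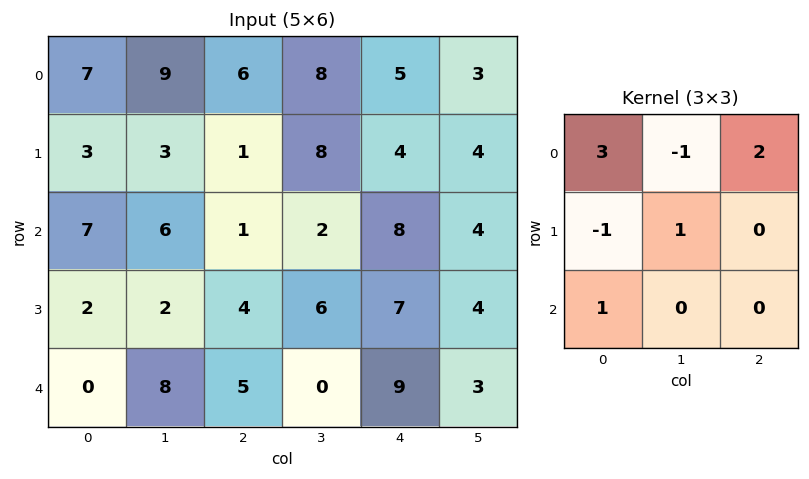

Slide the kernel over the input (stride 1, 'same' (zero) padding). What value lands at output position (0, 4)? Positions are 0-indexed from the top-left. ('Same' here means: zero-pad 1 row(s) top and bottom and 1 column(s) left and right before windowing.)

The receptive field on the zero-padded input at this output position is [0 0 0 / 8 5 3 / 8 4 4]. Elementwise product with the kernel and sum: 0·3 + 0·-1 + 0·2 + 8·-1 + 5·1 + 8·1.

5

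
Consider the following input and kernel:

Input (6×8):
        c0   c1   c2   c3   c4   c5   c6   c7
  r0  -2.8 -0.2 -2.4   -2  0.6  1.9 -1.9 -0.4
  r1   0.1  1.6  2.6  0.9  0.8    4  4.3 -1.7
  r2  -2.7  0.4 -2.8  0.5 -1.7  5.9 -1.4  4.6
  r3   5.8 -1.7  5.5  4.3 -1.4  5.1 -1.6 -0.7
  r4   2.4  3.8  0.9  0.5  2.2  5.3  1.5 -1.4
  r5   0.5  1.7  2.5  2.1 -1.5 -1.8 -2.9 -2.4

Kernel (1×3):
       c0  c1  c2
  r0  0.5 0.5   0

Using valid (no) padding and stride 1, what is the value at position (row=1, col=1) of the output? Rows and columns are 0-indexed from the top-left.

The receptive field on the input at this output position is [1.6 2.6 0.9]. Elementwise product with the kernel and sum: 1.6·0.5 + 2.6·0.5.

2.1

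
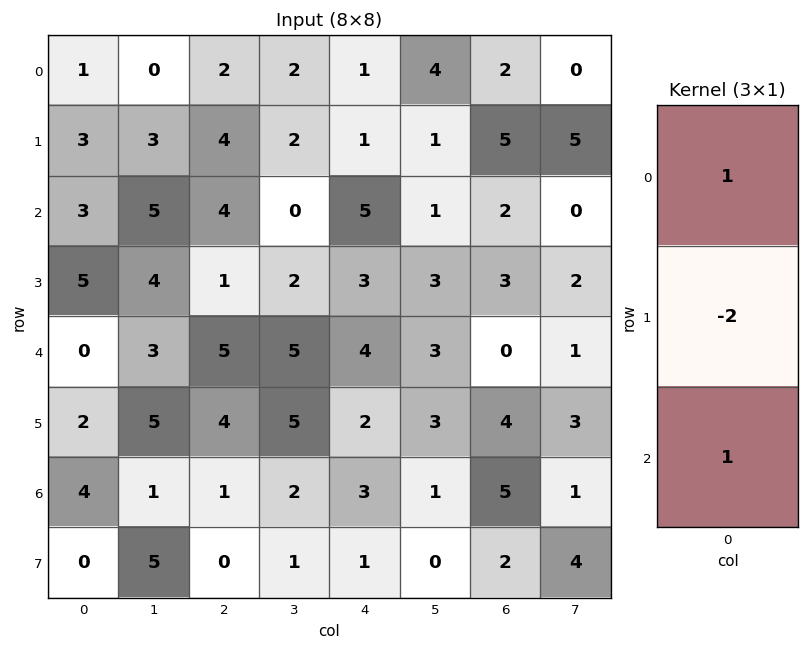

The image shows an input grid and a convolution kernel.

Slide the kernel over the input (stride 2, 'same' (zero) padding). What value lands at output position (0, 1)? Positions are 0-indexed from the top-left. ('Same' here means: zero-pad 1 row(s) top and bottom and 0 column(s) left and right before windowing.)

0

The receptive field on the zero-padded input at this output position is [0 / 2 / 4]. Elementwise product with the kernel and sum: 0·1 + 2·-2 + 4·1.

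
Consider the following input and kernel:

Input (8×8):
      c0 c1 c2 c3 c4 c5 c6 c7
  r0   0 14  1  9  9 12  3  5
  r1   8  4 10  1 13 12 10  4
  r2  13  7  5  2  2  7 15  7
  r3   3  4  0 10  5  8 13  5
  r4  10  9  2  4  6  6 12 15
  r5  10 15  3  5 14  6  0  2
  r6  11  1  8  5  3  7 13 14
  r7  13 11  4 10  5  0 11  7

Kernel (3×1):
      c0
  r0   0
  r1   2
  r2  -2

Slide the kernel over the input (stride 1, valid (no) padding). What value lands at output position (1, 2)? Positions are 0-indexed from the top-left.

10

The receptive field on the input at this output position is [10 / 5 / 0]. Elementwise product with the kernel and sum: 5·2 + 0·-2.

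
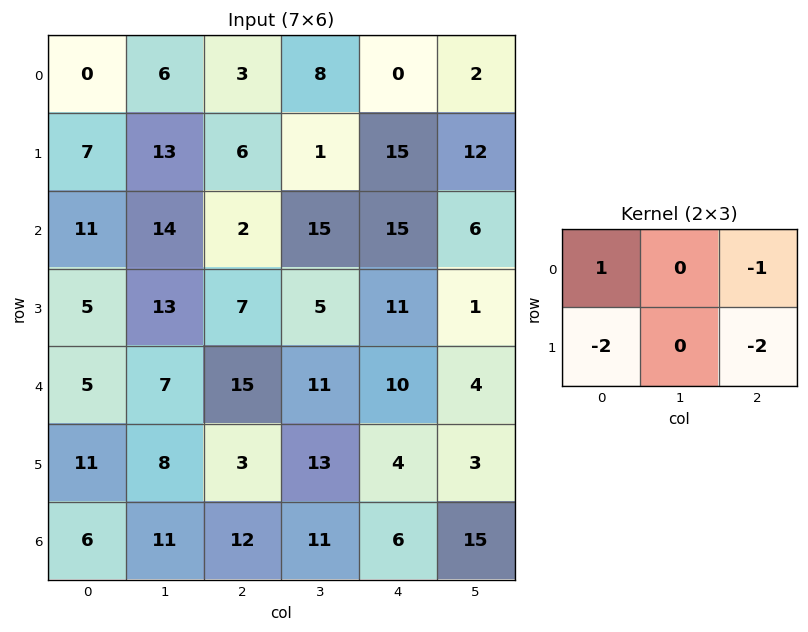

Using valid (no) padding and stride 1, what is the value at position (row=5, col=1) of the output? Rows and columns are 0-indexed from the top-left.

The receptive field on the input at this output position is [8 3 13 / 11 12 11]. Elementwise product with the kernel and sum: 8·1 + 13·-1 + 11·-2 + 11·-2.

-49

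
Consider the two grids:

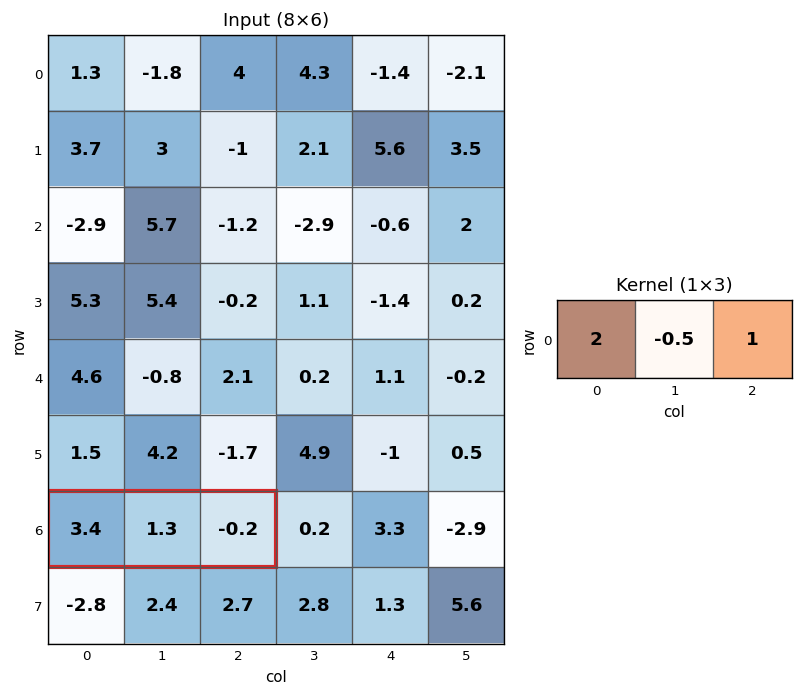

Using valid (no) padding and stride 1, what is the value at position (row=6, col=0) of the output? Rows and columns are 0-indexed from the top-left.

5.95

The receptive field on the input at this output position is [3.4 1.3 -0.2]. Elementwise product with the kernel and sum: 3.4·2 + 1.3·-0.5 + -0.2·1.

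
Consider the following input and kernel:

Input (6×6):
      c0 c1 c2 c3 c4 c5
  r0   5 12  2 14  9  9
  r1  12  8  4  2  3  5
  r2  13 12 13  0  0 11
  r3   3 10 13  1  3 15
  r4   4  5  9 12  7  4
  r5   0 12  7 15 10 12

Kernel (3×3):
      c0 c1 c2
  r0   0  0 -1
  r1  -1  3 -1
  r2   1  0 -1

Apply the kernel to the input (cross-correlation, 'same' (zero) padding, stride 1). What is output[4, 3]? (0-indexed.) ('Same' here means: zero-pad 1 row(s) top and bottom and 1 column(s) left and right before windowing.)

The receptive field on the zero-padded input at this output position is [13 1 3 / 9 12 7 / 7 15 10]. Elementwise product with the kernel and sum: 3·-1 + 9·-1 + 12·3 + 7·-1 + 7·1 + 10·-1.

14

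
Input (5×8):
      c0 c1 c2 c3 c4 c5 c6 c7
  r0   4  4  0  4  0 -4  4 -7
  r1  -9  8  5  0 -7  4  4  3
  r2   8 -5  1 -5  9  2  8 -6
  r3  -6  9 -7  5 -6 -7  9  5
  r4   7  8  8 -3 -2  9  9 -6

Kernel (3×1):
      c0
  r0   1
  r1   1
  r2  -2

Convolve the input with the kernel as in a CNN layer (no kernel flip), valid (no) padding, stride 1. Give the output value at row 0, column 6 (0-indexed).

-8

The receptive field on the input at this output position is [4 / 4 / 8]. Elementwise product with the kernel and sum: 4·1 + 4·1 + 8·-2.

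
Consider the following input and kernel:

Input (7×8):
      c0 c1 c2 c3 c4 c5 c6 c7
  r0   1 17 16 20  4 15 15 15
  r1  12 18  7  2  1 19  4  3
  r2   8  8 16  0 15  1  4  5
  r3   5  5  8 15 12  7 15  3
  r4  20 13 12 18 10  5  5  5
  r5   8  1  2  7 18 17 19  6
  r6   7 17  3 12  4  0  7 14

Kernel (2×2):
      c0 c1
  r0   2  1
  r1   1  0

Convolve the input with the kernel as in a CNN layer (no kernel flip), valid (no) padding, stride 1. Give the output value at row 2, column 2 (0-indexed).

The receptive field on the input at this output position is [16 0 / 8 15]. Elementwise product with the kernel and sum: 16·2 + 0·1 + 8·1.

40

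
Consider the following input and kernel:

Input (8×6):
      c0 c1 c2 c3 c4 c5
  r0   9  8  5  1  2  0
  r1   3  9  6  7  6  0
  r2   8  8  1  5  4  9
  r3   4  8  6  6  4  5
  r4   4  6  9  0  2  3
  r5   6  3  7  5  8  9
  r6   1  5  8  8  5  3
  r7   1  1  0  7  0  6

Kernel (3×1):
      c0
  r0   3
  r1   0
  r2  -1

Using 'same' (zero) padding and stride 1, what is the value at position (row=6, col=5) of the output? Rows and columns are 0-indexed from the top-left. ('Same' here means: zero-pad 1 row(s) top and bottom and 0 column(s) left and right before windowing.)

21

The receptive field on the zero-padded input at this output position is [9 / 3 / 6]. Elementwise product with the kernel and sum: 9·3 + 6·-1.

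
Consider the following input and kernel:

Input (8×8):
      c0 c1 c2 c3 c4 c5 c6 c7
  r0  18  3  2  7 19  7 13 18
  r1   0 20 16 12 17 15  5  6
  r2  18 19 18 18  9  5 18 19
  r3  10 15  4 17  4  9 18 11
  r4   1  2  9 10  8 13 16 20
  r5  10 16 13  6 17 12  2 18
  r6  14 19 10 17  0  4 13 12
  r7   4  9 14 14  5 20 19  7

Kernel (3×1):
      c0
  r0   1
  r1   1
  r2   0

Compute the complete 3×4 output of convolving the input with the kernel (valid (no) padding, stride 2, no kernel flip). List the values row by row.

Output[0,0]: The receptive field on the input at this output position is [18 / 0 / 18]. Elementwise product with the kernel and sum: 18·1 + 0·1.

18 18 36 18
28 22 13 36
11 22 25 18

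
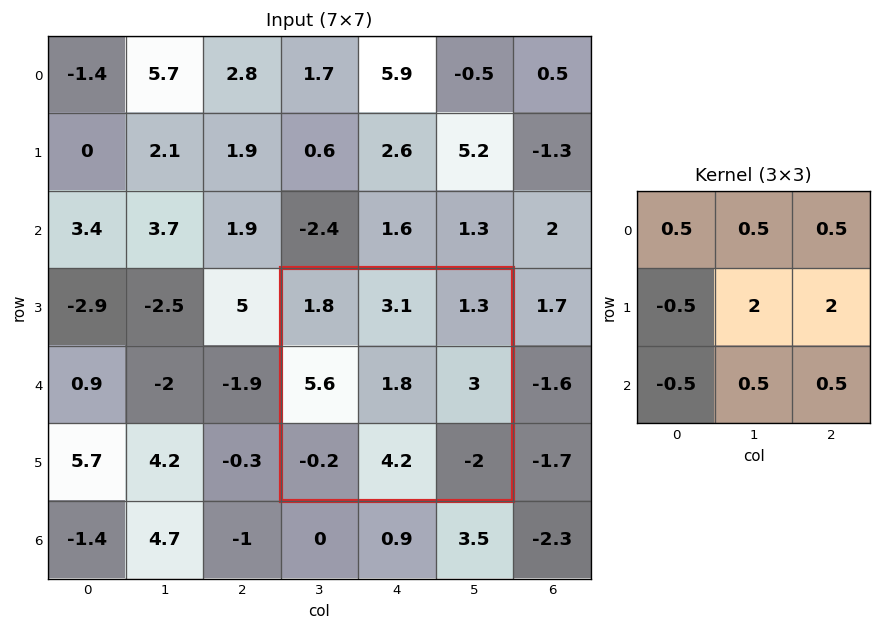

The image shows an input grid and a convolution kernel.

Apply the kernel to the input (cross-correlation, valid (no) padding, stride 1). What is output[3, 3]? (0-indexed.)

11.1

The receptive field on the input at this output position is [1.8 3.1 1.3 / 5.6 1.8 3 / -0.2 4.2 -2]. Elementwise product with the kernel and sum: 1.8·0.5 + 3.1·0.5 + 1.3·0.5 + 5.6·-0.5 + 1.8·2 + 3·2 + -0.2·-0.5 + 4.2·0.5 + -2·0.5.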